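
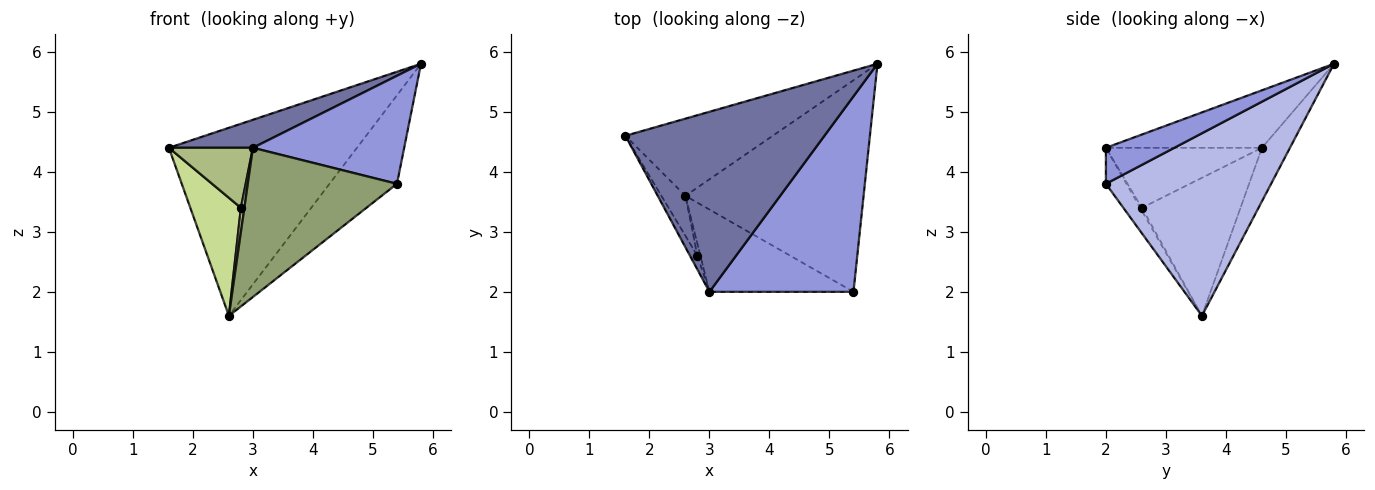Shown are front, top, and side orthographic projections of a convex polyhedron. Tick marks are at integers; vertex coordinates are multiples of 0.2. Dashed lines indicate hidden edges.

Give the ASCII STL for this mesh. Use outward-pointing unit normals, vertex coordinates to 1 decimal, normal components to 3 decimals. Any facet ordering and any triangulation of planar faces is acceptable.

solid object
 facet normal -0.274 -0.148 0.950
  outer loop
   vertex 3.0 2.0 4.4
   vertex 5.8 5.8 5.8
   vertex 1.6 4.6 4.4
  endloop
 endfacet
 facet normal -0.136 0.916 -0.376
  outer loop
   vertex 2.6 3.6 1.6
   vertex 1.6 4.6 4.4
   vertex 5.8 5.8 5.8
  endloop
 endfacet
 facet normal 0.214 -0.473 0.855
  outer loop
   vertex 5.4 2.0 3.8
   vertex 5.8 5.8 5.8
   vertex 3.0 2.0 4.4
  endloop
 endfacet
 facet normal 0.687 0.281 -0.670
  outer loop
   vertex 5.4 2.0 3.8
   vertex 2.6 3.6 1.6
   vertex 5.8 5.8 5.8
  endloop
 endfacet
 facet normal -0.120 -0.869 -0.480
  outer loop
   vertex 5.4 2.0 3.8
   vertex 3.0 2.0 4.4
   vertex 2.6 3.6 1.6
  endloop
 endfacet
 facet normal -0.875 -0.471 -0.108
  outer loop
   vertex 2.8 2.6 3.4
   vertex 3.0 2.0 4.4
   vertex 1.6 4.6 4.4
  endloop
 endfacet
 facet normal -0.879 -0.451 -0.153
  outer loop
   vertex 2.8 2.6 3.4
   vertex 1.6 4.6 4.4
   vertex 2.6 3.6 1.6
  endloop
 endfacet
 facet normal -0.408 -0.816 -0.408
  outer loop
   vertex 2.8 2.6 3.4
   vertex 2.6 3.6 1.6
   vertex 3.0 2.0 4.4
  endloop
 endfacet
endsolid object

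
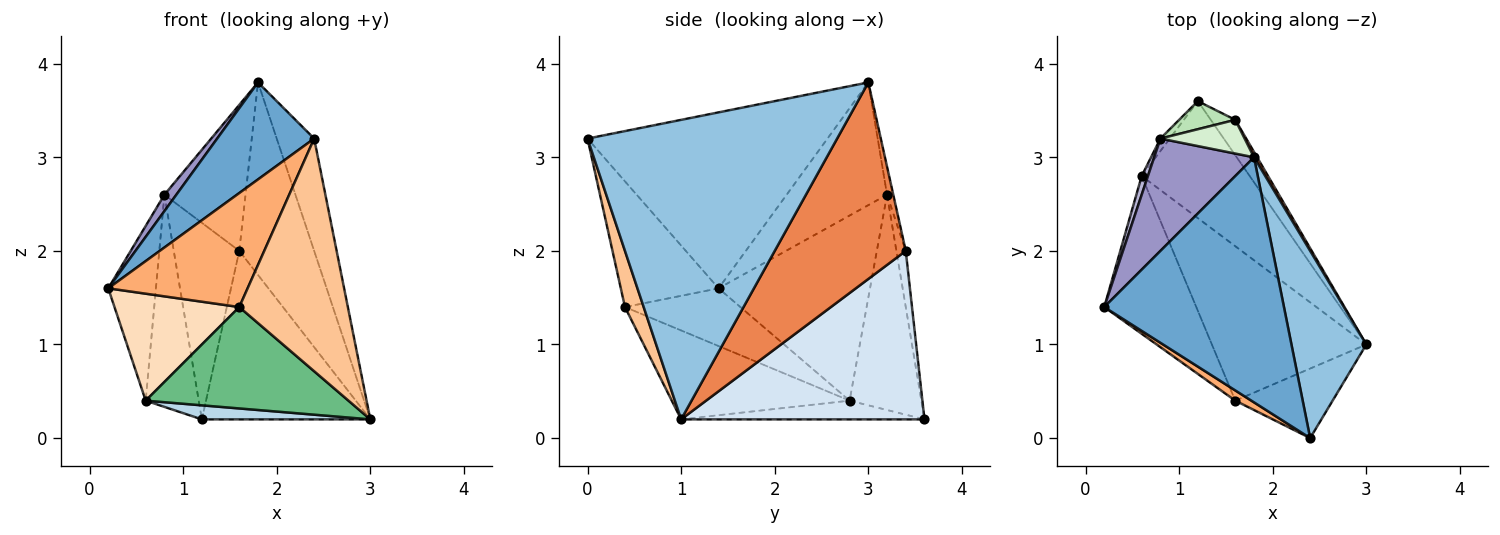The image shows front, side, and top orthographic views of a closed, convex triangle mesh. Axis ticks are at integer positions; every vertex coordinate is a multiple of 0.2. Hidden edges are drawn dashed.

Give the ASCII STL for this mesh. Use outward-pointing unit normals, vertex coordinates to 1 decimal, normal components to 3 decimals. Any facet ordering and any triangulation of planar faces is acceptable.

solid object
 facet normal -0.673 -0.272 0.688
  outer loop
   vertex 2.4 0.0 3.2
   vertex 1.8 3.0 3.8
   vertex 0.2 1.4 1.6
  endloop
 endfacet
 facet normal 0.960 0.144 0.240
  outer loop
   vertex 2.4 0.0 3.2
   vertex 3.0 1.0 0.2
   vertex 1.8 3.0 3.8
  endloop
 endfacet
 facet normal -0.170 -0.117 -0.978
  outer loop
   vertex 0.6 2.8 0.4
   vertex 1.2 3.6 0.2
   vertex 3.0 1.0 0.2
  endloop
 endfacet
 facet normal 0.816 0.565 -0.119
  outer loop
   vertex 1.6 3.4 2.0
   vertex 3.0 1.0 0.2
   vertex 1.2 3.6 0.2
  endloop
 endfacet
 facet normal 0.868 0.496 0.014
  outer loop
   vertex 1.6 3.4 2.0
   vertex 1.8 3.0 3.8
   vertex 3.0 1.0 0.2
  endloop
 endfacet
 facet normal -0.573 -0.816 0.073
  outer loop
   vertex 1.6 0.4 1.4
   vertex 2.4 0.0 3.2
   vertex 0.2 1.4 1.6
  endloop
 endfacet
 facet normal 0.163 -0.945 -0.283
  outer loop
   vertex 1.6 0.4 1.4
   vertex 3.0 1.0 0.2
   vertex 2.4 0.0 3.2
  endloop
 endfacet
 facet normal -0.461 -0.498 -0.735
  outer loop
   vertex 1.6 0.4 1.4
   vertex 0.2 1.4 1.6
   vertex 0.6 2.8 0.4
  endloop
 endfacet
 facet normal -0.434 -0.495 -0.753
  outer loop
   vertex 1.6 0.4 1.4
   vertex 0.6 2.8 0.4
   vertex 3.0 1.0 0.2
  endloop
 endfacet
 facet normal -0.804 0.594 -0.035
  outer loop
   vertex 0.8 3.2 2.6
   vertex 1.2 3.6 0.2
   vertex 0.6 2.8 0.4
  endloop
 endfacet
 facet normal -0.140 0.980 0.140
  outer loop
   vertex 0.8 3.2 2.6
   vertex 1.6 3.4 2.0
   vertex 1.2 3.6 0.2
  endloop
 endfacet
 facet normal -0.075 0.972 0.224
  outer loop
   vertex 0.8 3.2 2.6
   vertex 1.8 3.0 3.8
   vertex 1.6 3.4 2.0
  endloop
 endfacet
 facet normal -0.772 -0.092 0.628
  outer loop
   vertex 0.8 3.2 2.6
   vertex 0.2 1.4 1.6
   vertex 1.8 3.0 3.8
  endloop
 endfacet
 facet normal -0.953 0.300 0.032
  outer loop
   vertex 0.8 3.2 2.6
   vertex 0.6 2.8 0.4
   vertex 0.2 1.4 1.6
  endloop
 endfacet
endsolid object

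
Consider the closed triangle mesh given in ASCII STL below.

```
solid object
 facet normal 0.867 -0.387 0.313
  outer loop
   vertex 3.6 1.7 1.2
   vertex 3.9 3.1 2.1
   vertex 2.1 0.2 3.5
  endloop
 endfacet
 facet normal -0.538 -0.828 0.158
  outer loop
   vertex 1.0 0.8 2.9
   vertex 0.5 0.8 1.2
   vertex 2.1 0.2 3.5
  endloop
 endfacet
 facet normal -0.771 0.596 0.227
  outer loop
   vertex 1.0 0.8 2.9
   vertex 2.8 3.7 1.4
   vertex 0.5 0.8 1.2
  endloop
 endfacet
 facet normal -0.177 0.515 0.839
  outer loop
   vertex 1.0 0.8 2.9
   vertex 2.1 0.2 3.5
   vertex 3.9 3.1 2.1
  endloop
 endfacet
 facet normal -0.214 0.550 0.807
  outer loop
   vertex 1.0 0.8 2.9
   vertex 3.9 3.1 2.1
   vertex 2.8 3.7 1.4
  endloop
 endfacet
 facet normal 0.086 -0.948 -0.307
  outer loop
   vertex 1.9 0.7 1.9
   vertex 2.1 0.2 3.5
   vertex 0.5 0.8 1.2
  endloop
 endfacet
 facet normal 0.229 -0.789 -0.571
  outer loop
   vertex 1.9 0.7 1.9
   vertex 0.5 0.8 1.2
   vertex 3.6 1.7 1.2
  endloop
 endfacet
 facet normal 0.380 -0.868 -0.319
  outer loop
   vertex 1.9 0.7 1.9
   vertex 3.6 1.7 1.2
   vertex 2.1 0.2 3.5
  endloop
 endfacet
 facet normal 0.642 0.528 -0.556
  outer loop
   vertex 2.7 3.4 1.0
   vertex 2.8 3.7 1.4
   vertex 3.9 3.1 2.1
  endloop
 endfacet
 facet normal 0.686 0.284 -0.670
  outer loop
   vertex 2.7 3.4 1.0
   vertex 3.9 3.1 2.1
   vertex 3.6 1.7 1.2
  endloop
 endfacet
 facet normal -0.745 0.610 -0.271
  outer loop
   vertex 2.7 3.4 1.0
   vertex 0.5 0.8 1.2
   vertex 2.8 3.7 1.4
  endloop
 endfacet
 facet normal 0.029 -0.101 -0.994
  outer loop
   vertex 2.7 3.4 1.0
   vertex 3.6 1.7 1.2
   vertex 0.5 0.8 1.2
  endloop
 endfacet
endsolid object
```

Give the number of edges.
18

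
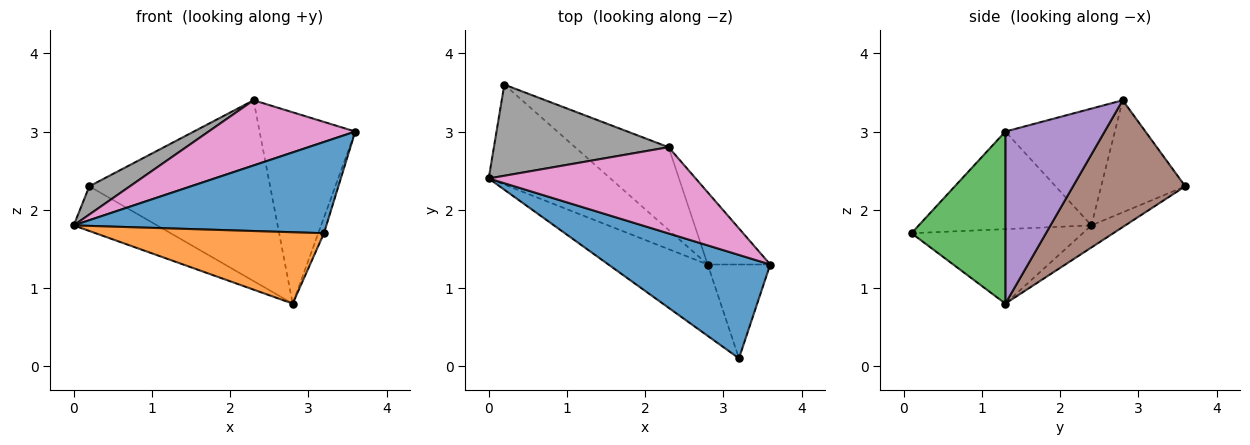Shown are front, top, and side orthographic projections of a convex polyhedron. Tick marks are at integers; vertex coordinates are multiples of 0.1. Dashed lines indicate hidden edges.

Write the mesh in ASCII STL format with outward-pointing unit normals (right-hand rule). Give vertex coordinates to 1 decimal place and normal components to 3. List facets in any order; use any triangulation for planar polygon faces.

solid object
 facet normal -0.412 -0.603 0.683
  outer loop
   vertex 3.2 0.1 1.7
   vertex 3.6 1.3 3.0
   vertex 0.0 2.4 1.8
  endloop
 endfacet
 facet normal -0.469 -0.625 -0.625
  outer loop
   vertex 2.8 1.3 0.8
   vertex 3.2 0.1 1.7
   vertex 0.0 2.4 1.8
  endloop
 endfacet
 facet normal 0.938 0.057 -0.341
  outer loop
   vertex 2.8 1.3 0.8
   vertex 3.6 1.3 3.0
   vertex 3.2 0.1 1.7
  endloop
 endfacet
 facet normal -0.164 0.403 -0.901
  outer loop
   vertex 0.2 3.6 2.3
   vertex 2.8 1.3 0.8
   vertex 0.0 2.4 1.8
  endloop
 endfacet
 facet normal 0.697 0.671 -0.253
  outer loop
   vertex 2.3 2.8 3.4
   vertex 3.6 1.3 3.0
   vertex 2.8 1.3 0.8
  endloop
 endfacet
 facet normal 0.491 0.792 -0.362
  outer loop
   vertex 2.3 2.8 3.4
   vertex 2.8 1.3 0.8
   vertex 0.2 3.6 2.3
  endloop
 endfacet
 facet normal -0.410 -0.550 0.728
  outer loop
   vertex 2.3 2.8 3.4
   vertex 0.0 2.4 1.8
   vertex 3.6 1.3 3.0
  endloop
 endfacet
 facet normal -0.523 -0.252 0.814
  outer loop
   vertex 2.3 2.8 3.4
   vertex 0.2 3.6 2.3
   vertex 0.0 2.4 1.8
  endloop
 endfacet
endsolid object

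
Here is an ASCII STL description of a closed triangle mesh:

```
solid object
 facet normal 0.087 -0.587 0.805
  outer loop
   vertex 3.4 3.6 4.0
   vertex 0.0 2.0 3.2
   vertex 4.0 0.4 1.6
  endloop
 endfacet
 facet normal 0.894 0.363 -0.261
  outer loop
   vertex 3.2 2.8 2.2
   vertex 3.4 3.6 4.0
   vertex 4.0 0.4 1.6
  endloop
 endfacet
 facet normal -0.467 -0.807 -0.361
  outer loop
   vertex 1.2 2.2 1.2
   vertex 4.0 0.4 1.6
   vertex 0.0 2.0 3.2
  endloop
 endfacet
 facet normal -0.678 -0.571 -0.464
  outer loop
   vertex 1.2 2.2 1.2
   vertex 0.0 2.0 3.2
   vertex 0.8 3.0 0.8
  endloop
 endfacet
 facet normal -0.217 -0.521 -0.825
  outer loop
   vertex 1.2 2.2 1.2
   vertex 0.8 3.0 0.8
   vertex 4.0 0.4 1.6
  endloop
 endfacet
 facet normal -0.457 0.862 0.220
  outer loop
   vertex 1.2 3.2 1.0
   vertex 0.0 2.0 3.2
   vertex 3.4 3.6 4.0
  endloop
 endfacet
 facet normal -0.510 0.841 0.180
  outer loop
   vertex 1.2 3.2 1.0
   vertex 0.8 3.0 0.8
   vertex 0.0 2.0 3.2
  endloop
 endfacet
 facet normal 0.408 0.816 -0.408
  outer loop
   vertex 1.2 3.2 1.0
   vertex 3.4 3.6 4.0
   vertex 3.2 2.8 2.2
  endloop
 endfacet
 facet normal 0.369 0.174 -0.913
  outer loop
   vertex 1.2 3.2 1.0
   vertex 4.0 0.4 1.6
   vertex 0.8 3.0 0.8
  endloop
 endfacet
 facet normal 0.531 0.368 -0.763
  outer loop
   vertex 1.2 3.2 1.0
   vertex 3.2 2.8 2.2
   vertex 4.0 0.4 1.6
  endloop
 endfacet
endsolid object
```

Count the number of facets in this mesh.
10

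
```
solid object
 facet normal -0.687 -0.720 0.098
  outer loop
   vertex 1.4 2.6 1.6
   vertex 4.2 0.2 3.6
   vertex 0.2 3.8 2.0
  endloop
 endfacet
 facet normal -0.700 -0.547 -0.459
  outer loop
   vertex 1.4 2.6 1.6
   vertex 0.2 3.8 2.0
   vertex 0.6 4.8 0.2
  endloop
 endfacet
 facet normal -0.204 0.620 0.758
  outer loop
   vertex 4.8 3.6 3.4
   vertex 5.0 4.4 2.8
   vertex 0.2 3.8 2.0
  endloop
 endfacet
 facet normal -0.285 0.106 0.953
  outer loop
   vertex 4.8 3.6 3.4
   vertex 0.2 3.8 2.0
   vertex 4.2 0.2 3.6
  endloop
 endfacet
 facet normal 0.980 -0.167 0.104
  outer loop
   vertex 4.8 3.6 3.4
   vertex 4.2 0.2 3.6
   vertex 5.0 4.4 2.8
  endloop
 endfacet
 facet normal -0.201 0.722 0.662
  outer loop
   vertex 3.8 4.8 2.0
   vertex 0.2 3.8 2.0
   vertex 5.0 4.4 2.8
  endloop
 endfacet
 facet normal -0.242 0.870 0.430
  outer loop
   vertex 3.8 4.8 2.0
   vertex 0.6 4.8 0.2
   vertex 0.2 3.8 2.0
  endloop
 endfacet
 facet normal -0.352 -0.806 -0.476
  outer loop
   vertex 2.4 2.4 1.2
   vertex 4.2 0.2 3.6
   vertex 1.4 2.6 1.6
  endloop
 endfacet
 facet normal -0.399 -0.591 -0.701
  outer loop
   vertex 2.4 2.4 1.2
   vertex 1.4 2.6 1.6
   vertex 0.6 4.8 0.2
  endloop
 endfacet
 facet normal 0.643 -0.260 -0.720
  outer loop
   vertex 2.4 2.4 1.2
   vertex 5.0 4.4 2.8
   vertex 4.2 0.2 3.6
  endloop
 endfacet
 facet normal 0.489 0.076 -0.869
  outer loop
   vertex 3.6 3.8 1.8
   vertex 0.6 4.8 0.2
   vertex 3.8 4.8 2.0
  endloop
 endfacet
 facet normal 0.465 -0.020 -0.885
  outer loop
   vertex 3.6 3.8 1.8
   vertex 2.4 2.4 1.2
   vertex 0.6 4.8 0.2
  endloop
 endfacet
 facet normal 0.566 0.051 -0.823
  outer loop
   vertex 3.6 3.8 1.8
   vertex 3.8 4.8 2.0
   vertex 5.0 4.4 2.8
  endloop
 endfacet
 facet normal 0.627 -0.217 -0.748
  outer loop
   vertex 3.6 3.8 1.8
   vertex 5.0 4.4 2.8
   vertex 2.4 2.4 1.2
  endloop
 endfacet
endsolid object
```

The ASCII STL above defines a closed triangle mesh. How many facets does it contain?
14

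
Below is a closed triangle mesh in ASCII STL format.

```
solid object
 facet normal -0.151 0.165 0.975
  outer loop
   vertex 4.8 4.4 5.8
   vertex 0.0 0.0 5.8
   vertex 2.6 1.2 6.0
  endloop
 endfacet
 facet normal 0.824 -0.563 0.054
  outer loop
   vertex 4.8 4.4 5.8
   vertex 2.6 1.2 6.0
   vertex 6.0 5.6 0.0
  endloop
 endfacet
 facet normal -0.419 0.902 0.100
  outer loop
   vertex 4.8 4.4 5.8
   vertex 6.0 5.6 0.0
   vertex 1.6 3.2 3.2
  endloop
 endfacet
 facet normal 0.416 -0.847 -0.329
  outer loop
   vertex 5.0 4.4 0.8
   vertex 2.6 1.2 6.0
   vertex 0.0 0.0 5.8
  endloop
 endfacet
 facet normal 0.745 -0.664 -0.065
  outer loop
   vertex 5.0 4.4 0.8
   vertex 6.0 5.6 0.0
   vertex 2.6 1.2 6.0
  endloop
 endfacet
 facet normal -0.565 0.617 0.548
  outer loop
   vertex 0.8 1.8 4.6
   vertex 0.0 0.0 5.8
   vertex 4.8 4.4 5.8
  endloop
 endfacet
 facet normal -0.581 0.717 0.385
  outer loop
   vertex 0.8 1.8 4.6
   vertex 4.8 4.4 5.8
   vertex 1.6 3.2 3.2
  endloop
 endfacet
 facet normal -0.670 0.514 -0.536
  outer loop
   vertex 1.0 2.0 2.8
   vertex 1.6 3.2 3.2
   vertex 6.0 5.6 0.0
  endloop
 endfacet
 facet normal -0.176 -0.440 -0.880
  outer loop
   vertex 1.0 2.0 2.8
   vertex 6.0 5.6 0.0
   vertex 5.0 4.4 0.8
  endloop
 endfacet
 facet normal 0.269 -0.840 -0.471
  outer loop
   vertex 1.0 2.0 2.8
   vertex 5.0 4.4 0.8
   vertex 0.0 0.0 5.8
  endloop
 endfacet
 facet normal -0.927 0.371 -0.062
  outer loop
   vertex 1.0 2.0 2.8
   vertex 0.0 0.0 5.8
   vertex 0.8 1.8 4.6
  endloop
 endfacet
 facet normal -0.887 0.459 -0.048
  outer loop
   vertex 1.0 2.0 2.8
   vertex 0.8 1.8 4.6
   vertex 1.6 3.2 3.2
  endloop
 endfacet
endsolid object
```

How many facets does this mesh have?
12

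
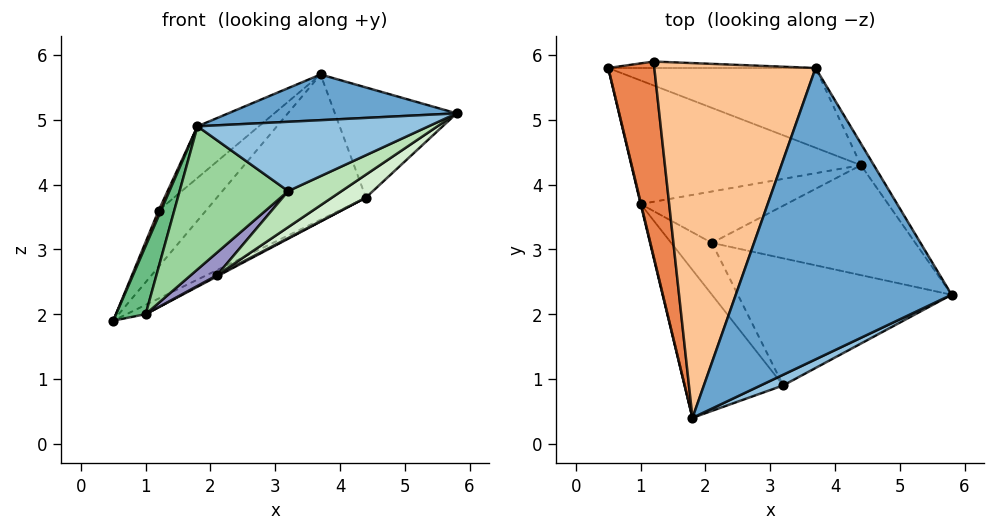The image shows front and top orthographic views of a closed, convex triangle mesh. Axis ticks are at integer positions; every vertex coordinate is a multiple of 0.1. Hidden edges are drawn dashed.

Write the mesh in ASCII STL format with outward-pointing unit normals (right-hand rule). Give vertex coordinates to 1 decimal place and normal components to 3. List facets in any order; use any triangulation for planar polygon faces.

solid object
 facet normal 0.024 -0.155 0.988
  outer loop
   vertex 3.7 5.8 5.7
   vertex 1.8 0.4 4.9
   vertex 5.8 2.3 5.1
  endloop
 endfacet
 facet normal 0.419 -0.897 0.138
  outer loop
   vertex 3.2 0.9 3.9
   vertex 5.8 2.3 5.1
   vertex 1.8 0.4 4.9
  endloop
 endfacet
 facet normal 0.496 0.761 -0.418
  outer loop
   vertex 4.4 4.3 3.8
   vertex 0.5 5.8 1.9
   vertex 3.7 5.8 5.7
  endloop
 endfacet
 facet normal 0.845 0.525 -0.103
  outer loop
   vertex 4.4 4.3 3.8
   vertex 3.7 5.8 5.7
   vertex 5.8 2.3 5.1
  endloop
 endfacet
 facet normal -0.924 -0.011 0.381
  outer loop
   vertex 1.2 5.9 3.6
   vertex 0.5 5.8 1.9
   vertex 1.8 0.4 4.9
  endloop
 endfacet
 facet normal 0.135 0.984 -0.113
  outer loop
   vertex 1.2 5.9 3.6
   vertex 3.7 5.8 5.7
   vertex 0.5 5.8 1.9
  endloop
 endfacet
 facet normal -0.637 0.111 0.763
  outer loop
   vertex 1.2 5.9 3.6
   vertex 1.8 0.4 4.9
   vertex 3.7 5.8 5.7
  endloop
 endfacet
 facet normal 0.458 0.067 -0.887
  outer loop
   vertex 1.0 3.7 2.0
   vertex 0.5 5.8 1.9
   vertex 4.4 4.3 3.8
  endloop
 endfacet
 facet normal -0.973 -0.231 0.005
  outer loop
   vertex 1.0 3.7 2.0
   vertex 1.8 0.4 4.9
   vertex 0.5 5.8 1.9
  endloop
 endfacet
 facet normal -0.256 -0.672 -0.695
  outer loop
   vertex 1.0 3.7 2.0
   vertex 3.2 0.9 3.9
   vertex 1.8 0.4 4.9
  endloop
 endfacet
 facet normal 0.509 -0.235 -0.828
  outer loop
   vertex 2.1 3.1 2.6
   vertex 5.8 2.3 5.1
   vertex 3.2 0.9 3.9
  endloop
 endfacet
 facet normal 0.525 -0.174 -0.833
  outer loop
   vertex 2.1 3.1 2.6
   vertex 4.4 4.3 3.8
   vertex 5.8 2.3 5.1
  endloop
 endfacet
 facet normal 0.271 -0.386 -0.882
  outer loop
   vertex 2.1 3.1 2.6
   vertex 3.2 0.9 3.9
   vertex 1.0 3.7 2.0
  endloop
 endfacet
 facet normal 0.470 -0.020 -0.882
  outer loop
   vertex 2.1 3.1 2.6
   vertex 1.0 3.7 2.0
   vertex 4.4 4.3 3.8
  endloop
 endfacet
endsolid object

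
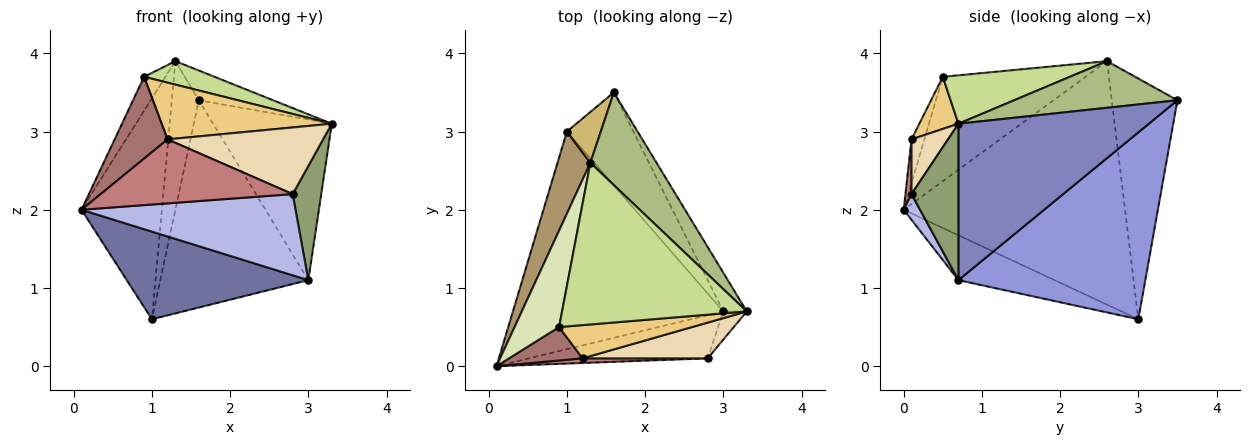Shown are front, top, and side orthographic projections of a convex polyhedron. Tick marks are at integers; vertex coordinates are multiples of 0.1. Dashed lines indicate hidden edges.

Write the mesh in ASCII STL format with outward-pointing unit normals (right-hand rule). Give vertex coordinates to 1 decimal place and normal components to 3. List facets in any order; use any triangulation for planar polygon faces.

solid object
 facet normal -0.194 -0.366 -0.910
  outer loop
   vertex 3.0 0.7 1.1
   vertex 0.1 0.0 2.0
   vertex 1.0 3.0 0.6
  endloop
 endfacet
 facet normal 0.842 0.525 -0.126
  outer loop
   vertex 3.0 0.7 1.1
   vertex 1.6 3.5 3.4
   vertex 3.3 0.7 3.1
  endloop
 endfacet
 facet normal 0.755 0.598 -0.269
  outer loop
   vertex 3.0 0.7 1.1
   vertex 1.0 3.0 0.6
   vertex 1.6 3.5 3.4
  endloop
 endfacet
 facet normal 0.067 -0.881 -0.468
  outer loop
   vertex 2.8 0.1 2.2
   vertex 0.1 0.0 2.0
   vertex 3.0 0.7 1.1
  endloop
 endfacet
 facet normal 0.847 -0.516 -0.127
  outer loop
   vertex 2.8 0.1 2.2
   vertex 3.0 0.7 1.1
   vertex 3.3 0.7 3.1
  endloop
 endfacet
 facet normal 0.557 0.254 0.791
  outer loop
   vertex 1.3 2.6 3.9
   vertex 3.3 0.7 3.1
   vertex 1.6 3.5 3.4
  endloop
 endfacet
 facet normal 0.251 -0.139 0.958
  outer loop
   vertex 1.3 2.6 3.9
   vertex 0.9 0.5 3.7
   vertex 3.3 0.7 3.1
  endloop
 endfacet
 facet normal -0.911 0.137 0.389
  outer loop
   vertex 1.3 2.6 3.9
   vertex 0.1 0.0 2.0
   vertex 0.9 0.5 3.7
  endloop
 endfacet
 facet normal -0.933 0.338 0.126
  outer loop
   vertex 1.3 2.6 3.9
   vertex 1.0 3.0 0.6
   vertex 0.1 0.0 2.0
  endloop
 endfacet
 facet normal -0.917 0.377 0.129
  outer loop
   vertex 1.3 2.6 3.9
   vertex 1.6 3.5 3.4
   vertex 1.0 3.0 0.6
  endloop
 endfacet
 facet normal 0.195 -0.846 0.496
  outer loop
   vertex 1.2 0.1 2.9
   vertex 3.3 0.7 3.1
   vertex 0.9 0.5 3.7
  endloop
 endfacet
 facet normal 0.202 -0.863 0.463
  outer loop
   vertex 1.2 0.1 2.9
   vertex 2.8 0.1 2.2
   vertex 3.3 0.7 3.1
  endloop
 endfacet
 facet normal -0.220 -0.903 0.369
  outer loop
   vertex 1.2 0.1 2.9
   vertex 0.9 0.5 3.7
   vertex 0.1 0.0 2.0
  endloop
 endfacet
 facet normal 0.032 -0.997 0.072
  outer loop
   vertex 1.2 0.1 2.9
   vertex 0.1 0.0 2.0
   vertex 2.8 0.1 2.2
  endloop
 endfacet
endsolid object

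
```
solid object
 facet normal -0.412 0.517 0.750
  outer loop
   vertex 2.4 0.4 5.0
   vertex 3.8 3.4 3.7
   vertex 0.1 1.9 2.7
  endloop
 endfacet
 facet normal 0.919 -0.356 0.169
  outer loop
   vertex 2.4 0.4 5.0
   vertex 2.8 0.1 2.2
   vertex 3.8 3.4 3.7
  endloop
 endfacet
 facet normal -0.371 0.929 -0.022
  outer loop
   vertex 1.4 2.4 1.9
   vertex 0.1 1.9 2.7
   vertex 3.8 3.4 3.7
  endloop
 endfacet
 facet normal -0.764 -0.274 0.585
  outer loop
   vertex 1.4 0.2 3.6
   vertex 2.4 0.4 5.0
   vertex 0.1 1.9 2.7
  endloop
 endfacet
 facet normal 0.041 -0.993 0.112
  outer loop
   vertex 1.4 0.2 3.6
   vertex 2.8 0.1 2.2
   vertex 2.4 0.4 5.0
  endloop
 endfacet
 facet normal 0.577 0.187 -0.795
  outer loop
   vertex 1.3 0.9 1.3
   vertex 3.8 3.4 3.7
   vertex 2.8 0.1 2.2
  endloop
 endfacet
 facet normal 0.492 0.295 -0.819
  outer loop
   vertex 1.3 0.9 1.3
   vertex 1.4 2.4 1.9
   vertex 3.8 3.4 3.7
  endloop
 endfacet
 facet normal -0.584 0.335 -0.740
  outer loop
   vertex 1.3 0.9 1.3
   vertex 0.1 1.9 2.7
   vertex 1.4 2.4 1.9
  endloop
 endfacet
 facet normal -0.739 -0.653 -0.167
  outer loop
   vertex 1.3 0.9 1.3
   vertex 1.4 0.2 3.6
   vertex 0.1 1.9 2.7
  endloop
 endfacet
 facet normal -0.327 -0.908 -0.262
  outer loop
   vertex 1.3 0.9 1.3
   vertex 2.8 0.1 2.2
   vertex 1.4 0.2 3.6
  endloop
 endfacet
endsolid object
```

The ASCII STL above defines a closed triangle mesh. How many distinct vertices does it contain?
7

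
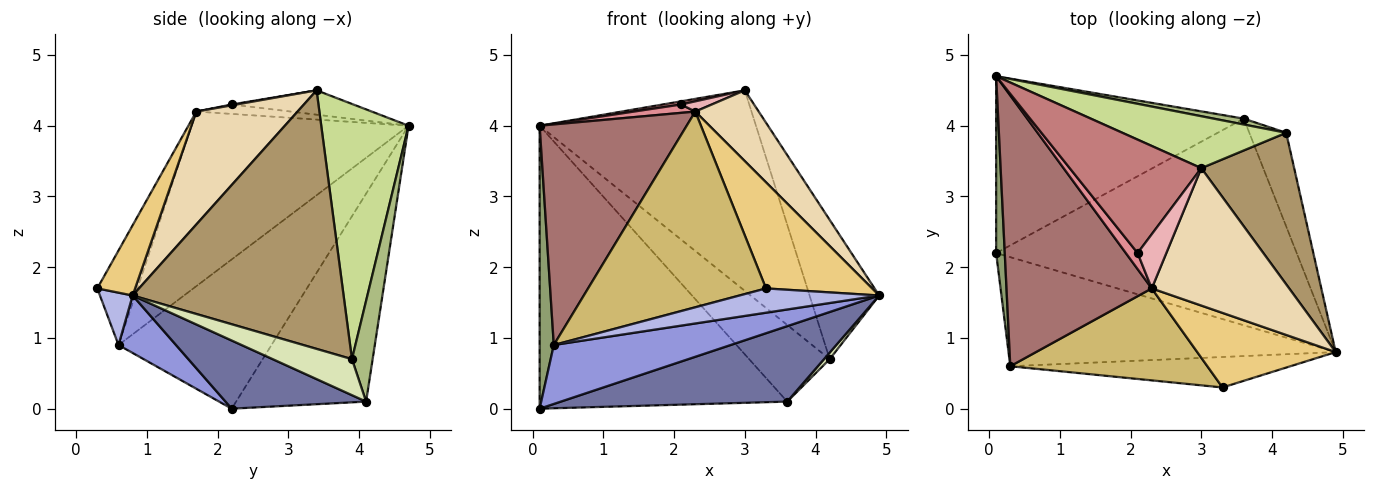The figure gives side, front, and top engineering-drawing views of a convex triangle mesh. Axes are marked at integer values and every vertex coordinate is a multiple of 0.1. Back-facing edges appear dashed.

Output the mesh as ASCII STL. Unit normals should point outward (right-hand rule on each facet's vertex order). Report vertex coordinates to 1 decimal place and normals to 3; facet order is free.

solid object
 facet normal 0.208 -0.336 -0.919
  outer loop
   vertex 3.6 4.1 0.1
   vertex 4.9 0.8 1.6
   vertex 0.1 2.2 0.0
  endloop
 endfacet
 facet normal -0.407 0.775 -0.484
  outer loop
   vertex 3.6 4.1 0.1
   vertex 0.1 2.2 0.0
   vertex 0.1 4.7 4.0
  endloop
 endfacet
 facet normal 0.153 -0.470 -0.869
  outer loop
   vertex 0.3 0.6 0.9
   vertex 0.1 2.2 0.0
   vertex 4.9 0.8 1.6
  endloop
 endfacet
 facet normal 0.145 -0.617 -0.773
  outer loop
   vertex 0.3 0.6 0.9
   vertex 4.9 0.8 1.6
   vertex 3.3 0.3 1.7
  endloop
 endfacet
 facet normal -0.994 -0.092 0.057
  outer loop
   vertex 0.3 0.6 0.9
   vertex 0.1 4.7 4.0
   vertex 0.1 2.2 0.0
  endloop
 endfacet
 facet normal 0.248 0.966 0.074
  outer loop
   vertex 4.2 3.9 0.7
   vertex 3.6 4.1 0.1
   vertex 0.1 4.7 4.0
  endloop
 endfacet
 facet normal 0.364 0.902 0.234
  outer loop
   vertex 4.2 3.9 0.7
   vertex 0.1 4.7 4.0
   vertex 3.0 3.4 4.5
  endloop
 endfacet
 facet normal 0.698 -0.050 -0.714
  outer loop
   vertex 4.2 3.9 0.7
   vertex 4.9 0.8 1.6
   vertex 3.6 4.1 0.1
  endloop
 endfacet
 facet normal 0.899 0.297 0.323
  outer loop
   vertex 4.2 3.9 0.7
   vertex 3.0 3.4 4.5
   vertex 4.9 0.8 1.6
  endloop
 endfacet
 facet normal -0.200 -0.887 0.417
  outer loop
   vertex 2.3 1.7 4.2
   vertex 0.3 0.6 0.9
   vertex 3.3 0.3 1.7
  endloop
 endfacet
 facet normal 0.280 -0.786 0.552
  outer loop
   vertex 2.3 1.7 4.2
   vertex 3.3 0.3 1.7
   vertex 4.9 0.8 1.6
  endloop
 endfacet
 facet normal 0.590 -0.370 0.718
  outer loop
   vertex 2.3 1.7 4.2
   vertex 4.9 0.8 1.6
   vertex 3.0 3.4 4.5
  endloop
 endfacet
 facet normal -0.682 -0.462 0.567
  outer loop
   vertex 2.3 1.7 4.2
   vertex 0.1 4.7 4.0
   vertex 0.3 0.6 0.9
  endloop
 endfacet
 facet normal -0.182 -0.027 0.983
  outer loop
   vertex 2.1 2.2 4.3
   vertex 3.0 3.4 4.5
   vertex 0.1 4.7 4.0
  endloop
 endfacet
 facet normal -0.579 -0.376 0.723
  outer loop
   vertex 2.1 2.2 4.3
   vertex 0.1 4.7 4.0
   vertex 2.3 1.7 4.2
  endloop
 endfacet
 facet normal 0.028 -0.185 0.982
  outer loop
   vertex 2.1 2.2 4.3
   vertex 2.3 1.7 4.2
   vertex 3.0 3.4 4.5
  endloop
 endfacet
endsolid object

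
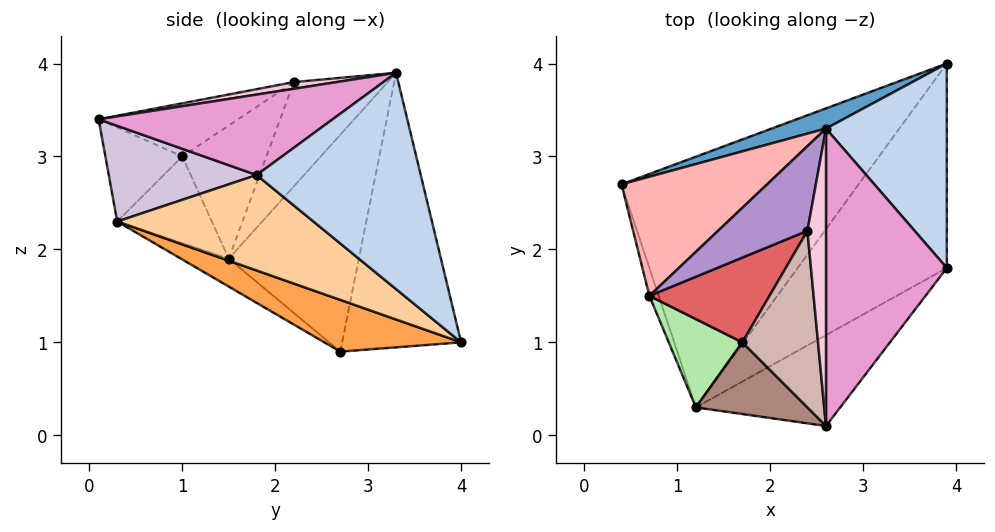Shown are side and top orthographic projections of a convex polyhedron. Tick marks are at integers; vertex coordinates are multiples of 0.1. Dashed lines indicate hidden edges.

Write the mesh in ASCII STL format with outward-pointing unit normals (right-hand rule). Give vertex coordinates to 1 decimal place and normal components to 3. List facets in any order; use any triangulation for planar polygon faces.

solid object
 facet normal -0.349 0.935 0.069
  outer loop
   vertex 2.6 3.3 3.9
   vertex 3.9 4.0 1.0
   vertex 0.4 2.7 0.9
  endloop
 endfacet
 facet normal 0.811 0.371 0.453
  outer loop
   vertex 2.6 3.3 3.9
   vertex 3.9 1.8 2.8
   vertex 3.9 4.0 1.0
  endloop
 endfacet
 facet normal 0.191 -0.446 -0.874
  outer loop
   vertex 1.2 0.3 2.3
   vertex 0.4 2.7 0.9
   vertex 3.9 4.0 1.0
  endloop
 endfacet
 facet normal 0.444 -0.567 -0.694
  outer loop
   vertex 1.2 0.3 2.3
   vertex 3.9 4.0 1.0
   vertex 3.9 1.8 2.8
  endloop
 endfacet
 facet normal -0.848 -0.448 -0.283
  outer loop
   vertex 0.7 1.5 1.9
   vertex 0.4 2.7 0.9
   vertex 1.2 0.3 2.3
  endloop
 endfacet
 facet normal -0.759 -0.102 0.644
  outer loop
   vertex 0.7 1.5 1.9
   vertex 1.2 0.3 2.3
   vertex 1.7 1.0 3.0
  endloop
 endfacet
 facet normal -0.743 -0.013 0.669
  outer loop
   vertex 0.7 1.5 1.9
   vertex 1.7 1.0 3.0
   vertex 2.4 2.2 3.8
  endloop
 endfacet
 facet normal -0.804 0.249 0.540
  outer loop
   vertex 0.7 1.5 1.9
   vertex 2.6 3.3 3.9
   vertex 0.4 2.7 0.9
  endloop
 endfacet
 facet normal -0.757 0.079 0.648
  outer loop
   vertex 0.7 1.5 1.9
   vertex 2.4 2.2 3.8
   vertex 2.6 3.3 3.9
  endloop
 endfacet
 facet normal 0.449 -0.583 -0.677
  outer loop
   vertex 2.6 0.1 3.4
   vertex 1.2 0.3 2.3
   vertex 3.9 1.8 2.8
  endloop
 endfacet
 facet normal -0.616 -0.291 0.732
  outer loop
   vertex 2.6 0.1 3.4
   vertex 1.7 1.0 3.0
   vertex 1.2 0.3 2.3
  endloop
 endfacet
 facet normal -0.562 -0.206 0.801
  outer loop
   vertex 2.6 0.1 3.4
   vertex 2.4 2.2 3.8
   vertex 1.7 1.0 3.0
  endloop
 endfacet
 facet normal 0.550 -0.129 0.825
  outer loop
   vertex 2.6 0.1 3.4
   vertex 3.9 1.8 2.8
   vertex 2.6 3.3 3.9
  endloop
 endfacet
 facet normal 0.335 -0.145 0.931
  outer loop
   vertex 2.6 0.1 3.4
   vertex 2.6 3.3 3.9
   vertex 2.4 2.2 3.8
  endloop
 endfacet
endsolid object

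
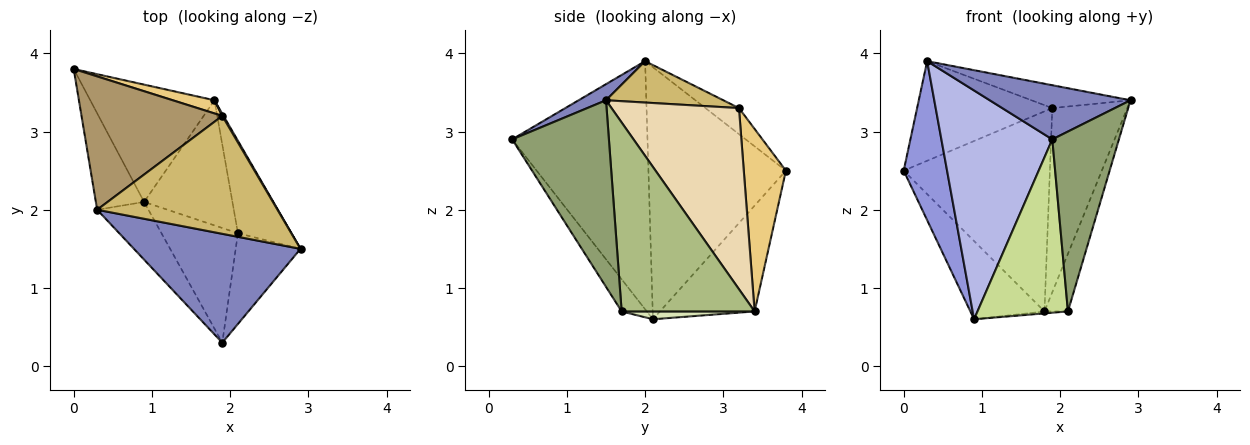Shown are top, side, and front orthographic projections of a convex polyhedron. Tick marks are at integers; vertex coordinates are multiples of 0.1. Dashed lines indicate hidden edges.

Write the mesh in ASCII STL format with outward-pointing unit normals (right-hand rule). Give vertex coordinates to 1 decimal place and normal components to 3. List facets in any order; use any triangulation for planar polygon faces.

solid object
 facet normal -0.578 0.453 -0.679
  outer loop
   vertex 1.8 3.4 0.7
   vertex 0.9 2.1 0.6
   vertex 0.0 3.8 2.5
  endloop
 endfacet
 facet normal 0.086 -0.444 0.892
  outer loop
   vertex 0.3 2.0 3.9
   vertex 1.9 0.3 2.9
   vertex 2.9 1.5 3.4
  endloop
 endfacet
 facet normal -0.938 -0.296 -0.180
  outer loop
   vertex 0.3 2.0 3.9
   vertex 0.0 3.8 2.5
   vertex 0.9 2.1 0.6
  endloop
 endfacet
 facet normal -0.764 -0.626 -0.158
  outer loop
   vertex 0.3 2.0 3.9
   vertex 0.9 2.1 0.6
   vertex 1.9 0.3 2.9
  endloop
 endfacet
 facet normal 0.792 -0.545 -0.275
  outer loop
   vertex 2.1 1.7 0.7
   vertex 2.9 1.5 3.4
   vertex 1.9 0.3 2.9
  endloop
 endfacet
 facet normal 0.949 0.167 -0.269
  outer loop
   vertex 2.1 1.7 0.7
   vertex 1.8 3.4 0.7
   vertex 2.9 1.5 3.4
  endloop
 endfacet
 facet normal -0.226 -0.812 -0.538
  outer loop
   vertex 2.1 1.7 0.7
   vertex 1.9 0.3 2.9
   vertex 0.9 2.1 0.6
  endloop
 endfacet
 facet normal 0.088 0.016 -0.996
  outer loop
   vertex 2.1 1.7 0.7
   vertex 0.9 2.1 0.6
   vertex 1.8 3.4 0.7
  endloop
 endfacet
 facet normal -0.147 0.592 0.793
  outer loop
   vertex 1.9 3.2 3.3
   vertex 0.0 3.8 2.5
   vertex 0.3 2.0 3.9
  endloop
 endfacet
 facet normal 0.220 0.186 0.958
  outer loop
   vertex 1.9 3.2 3.3
   vertex 0.3 2.0 3.9
   vertex 2.9 1.5 3.4
  endloop
 endfacet
 facet normal 0.276 0.959 0.063
  outer loop
   vertex 1.9 3.2 3.3
   vertex 1.8 3.4 0.7
   vertex 0.0 3.8 2.5
  endloop
 endfacet
 facet normal 0.862 0.507 0.006
  outer loop
   vertex 1.9 3.2 3.3
   vertex 2.9 1.5 3.4
   vertex 1.8 3.4 0.7
  endloop
 endfacet
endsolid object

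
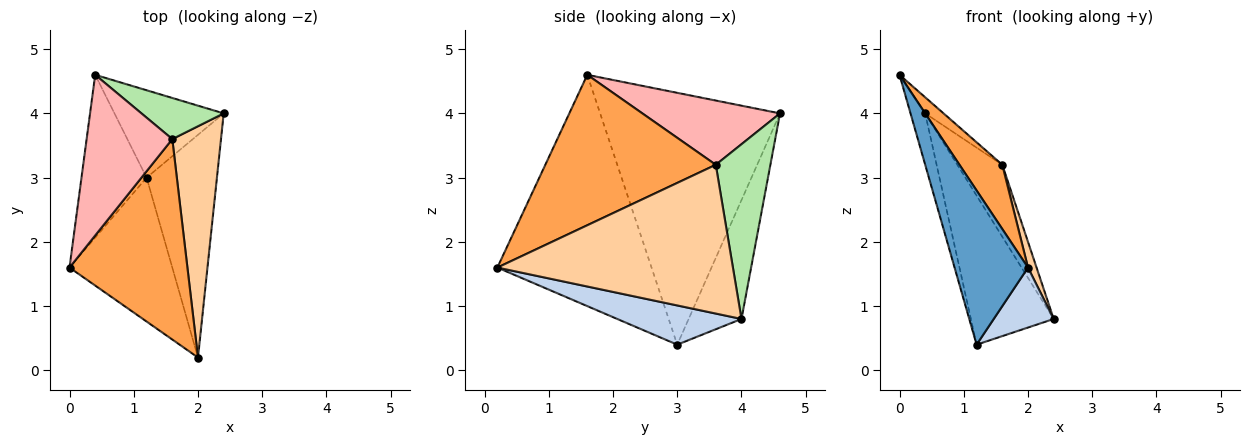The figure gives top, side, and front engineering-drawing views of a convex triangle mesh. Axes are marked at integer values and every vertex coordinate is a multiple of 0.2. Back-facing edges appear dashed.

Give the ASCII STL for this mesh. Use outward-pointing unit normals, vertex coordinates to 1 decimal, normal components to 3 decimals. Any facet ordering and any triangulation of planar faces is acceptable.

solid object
 facet normal -0.838 -0.399 -0.372
  outer loop
   vertex 1.2 3.0 0.4
   vertex 2.0 0.2 1.6
   vertex 0.0 1.6 4.6
  endloop
 endfacet
 facet normal 0.474 -0.229 -0.850
  outer loop
   vertex 1.2 3.0 0.4
   vertex 2.4 4.0 0.8
   vertex 2.0 0.2 1.6
  endloop
 endfacet
 facet normal 0.772 -0.194 0.605
  outer loop
   vertex 1.6 3.6 3.2
   vertex 0.0 1.6 4.6
   vertex 2.0 0.2 1.6
  endloop
 endfacet
 facet normal 0.950 -0.035 0.311
  outer loop
   vertex 1.6 3.6 3.2
   vertex 2.0 0.2 1.6
   vertex 2.4 4.0 0.8
  endloop
 endfacet
 facet normal -0.482 0.756 -0.443
  outer loop
   vertex 0.4 4.6 4.0
   vertex 2.4 4.0 0.8
   vertex 1.2 3.0 0.4
  endloop
 endfacet
 facet normal 0.726 0.598 0.341
  outer loop
   vertex 0.4 4.6 4.0
   vertex 1.6 3.6 3.2
   vertex 2.4 4.0 0.8
  endloop
 endfacet
 facet normal -0.965 0.079 -0.249
  outer loop
   vertex 0.4 4.6 4.0
   vertex 1.2 3.0 0.4
   vertex 0.0 1.6 4.6
  endloop
 endfacet
 facet normal 0.598 0.080 0.797
  outer loop
   vertex 0.4 4.6 4.0
   vertex 0.0 1.6 4.6
   vertex 1.6 3.6 3.2
  endloop
 endfacet
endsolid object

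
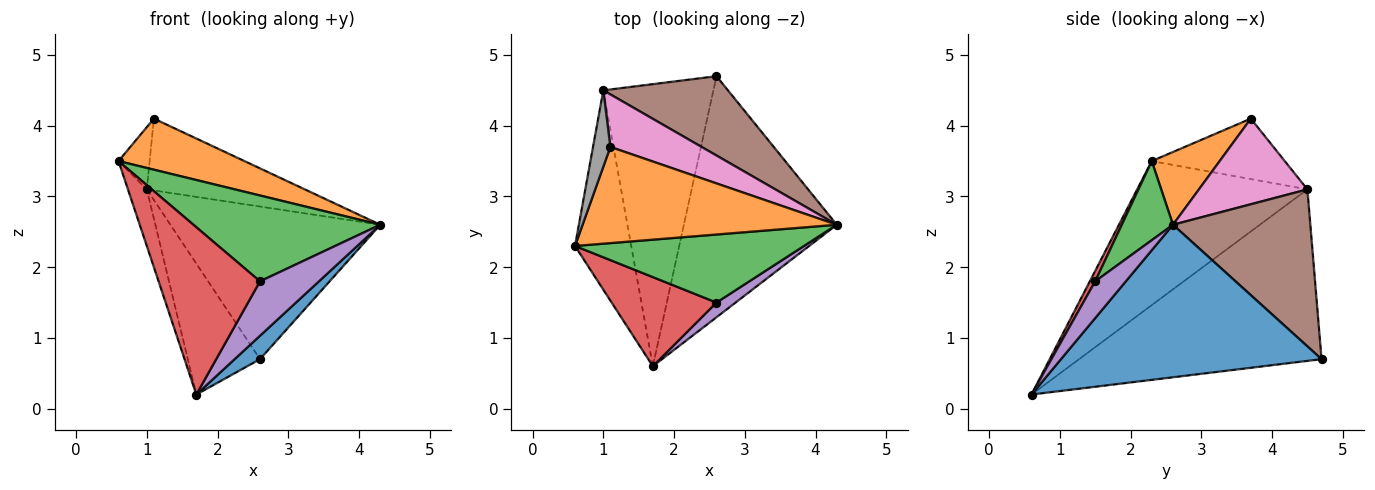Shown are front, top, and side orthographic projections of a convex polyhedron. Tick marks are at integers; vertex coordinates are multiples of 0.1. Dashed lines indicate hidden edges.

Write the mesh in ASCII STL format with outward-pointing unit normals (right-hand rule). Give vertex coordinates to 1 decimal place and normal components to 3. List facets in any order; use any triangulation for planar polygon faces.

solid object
 facet normal 0.705 -0.069 -0.706
  outer loop
   vertex 1.7 0.6 0.2
   vertex 2.6 4.7 0.7
   vertex 4.3 2.6 2.6
  endloop
 endfacet
 facet normal 0.245 -0.455 0.856
  outer loop
   vertex 1.1 3.7 4.1
   vertex 0.6 2.3 3.5
   vertex 4.3 2.6 2.6
  endloop
 endfacet
 facet normal 0.210 -0.766 0.607
  outer loop
   vertex 2.6 1.5 1.8
   vertex 4.3 2.6 2.6
   vertex 0.6 2.3 3.5
  endloop
 endfacet
 facet normal 0.047 -0.882 0.470
  outer loop
   vertex 2.6 1.5 1.8
   vertex 0.6 2.3 3.5
   vertex 1.7 0.6 0.2
  endloop
 endfacet
 facet normal 0.449 -0.863 0.233
  outer loop
   vertex 2.6 1.5 1.8
   vertex 1.7 0.6 0.2
   vertex 4.3 2.6 2.6
  endloop
 endfacet
 facet normal 0.502 0.767 0.399
  outer loop
   vertex 1.0 4.5 3.1
   vertex 4.3 2.6 2.6
   vertex 2.6 4.7 0.7
  endloop
 endfacet
 facet normal 0.485 0.706 0.516
  outer loop
   vertex 1.0 4.5 3.1
   vertex 1.1 3.7 4.1
   vertex 4.3 2.6 2.6
  endloop
 endfacet
 facet normal -0.938 0.219 0.269
  outer loop
   vertex 1.0 4.5 3.1
   vertex 0.6 2.3 3.5
   vertex 1.1 3.7 4.1
  endloop
 endfacet
 facet normal -0.927 0.103 -0.362
  outer loop
   vertex 1.0 4.5 3.1
   vertex 1.7 0.6 0.2
   vertex 0.6 2.3 3.5
  endloop
 endfacet
 facet normal -0.816 0.243 -0.524
  outer loop
   vertex 1.0 4.5 3.1
   vertex 2.6 4.7 0.7
   vertex 1.7 0.6 0.2
  endloop
 endfacet
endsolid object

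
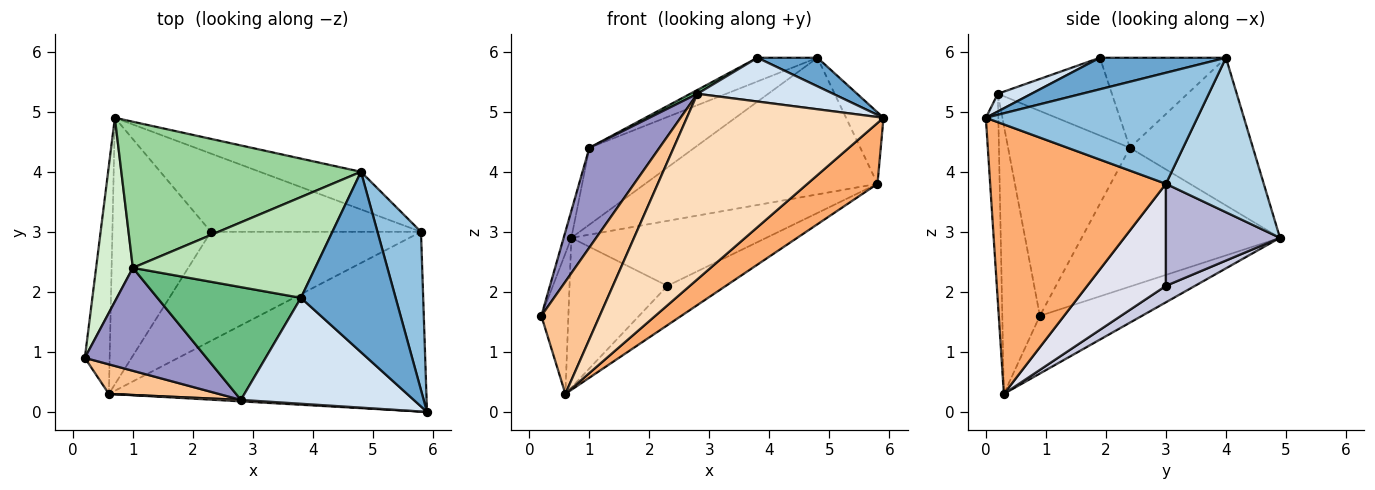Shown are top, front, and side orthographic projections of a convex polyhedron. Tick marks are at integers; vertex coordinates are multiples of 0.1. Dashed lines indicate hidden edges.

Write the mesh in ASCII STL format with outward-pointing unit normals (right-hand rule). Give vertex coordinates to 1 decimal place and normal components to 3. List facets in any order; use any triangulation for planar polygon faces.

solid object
 facet normal 0.312 -0.149 0.938
  outer loop
   vertex 4.8 4.0 5.9
   vertex 3.8 1.9 5.9
   vertex 5.9 0.0 4.9
  endloop
 endfacet
 facet normal 0.919 0.163 0.360
  outer loop
   vertex 5.8 3.0 3.8
   vertex 4.8 4.0 5.9
   vertex 5.9 0.0 4.9
  endloop
 endfacet
 facet normal 0.376 0.893 -0.246
  outer loop
   vertex 5.8 3.0 3.8
   vertex 0.7 4.9 2.9
   vertex 4.8 4.0 5.9
  endloop
 endfacet
 facet normal 0.094 -0.380 0.920
  outer loop
   vertex 2.8 0.2 5.3
   vertex 5.9 0.0 4.9
   vertex 3.8 1.9 5.9
  endloop
 endfacet
 facet normal -0.893 0.236 -0.384
  outer loop
   vertex 0.6 0.3 0.3
   vertex 0.2 0.9 1.6
   vertex 0.7 4.9 2.9
  endloop
 endfacet
 facet normal 0.627 -0.250 -0.738
  outer loop
   vertex 0.6 0.3 0.3
   vertex 5.8 3.0 3.8
   vertex 5.9 0.0 4.9
  endloop
 endfacet
 facet normal -0.529 -0.821 0.216
  outer loop
   vertex 0.6 0.3 0.3
   vertex 2.8 0.2 5.3
   vertex 0.2 0.9 1.6
  endloop
 endfacet
 facet normal -0.063 -0.998 0.008
  outer loop
   vertex 0.6 0.3 0.3
   vertex 5.9 0.0 4.9
   vertex 2.8 0.2 5.3
  endloop
 endfacet
 facet normal -0.476 -0.030 0.879
  outer loop
   vertex 1.0 2.4 4.4
   vertex 2.8 0.2 5.3
   vertex 3.8 1.9 5.9
  endloop
 endfacet
 facet normal -0.479 0.409 0.777
  outer loop
   vertex 1.0 2.4 4.4
   vertex 4.8 4.0 5.9
   vertex 0.7 4.9 2.9
  endloop
 endfacet
 facet normal -0.433 0.206 0.877
  outer loop
   vertex 1.0 2.4 4.4
   vertex 3.8 1.9 5.9
   vertex 4.8 4.0 5.9
  endloop
 endfacet
 facet normal -0.966 0.038 0.256
  outer loop
   vertex 1.0 2.4 4.4
   vertex 0.7 4.9 2.9
   vertex 0.2 0.9 1.6
  endloop
 endfacet
 facet normal -0.771 -0.443 0.458
  outer loop
   vertex 1.0 2.4 4.4
   vertex 0.2 0.9 1.6
   vertex 2.8 0.2 5.3
  endloop
 endfacet
 facet normal 0.350 0.598 -0.721
  outer loop
   vertex 2.3 3.0 2.1
   vertex 0.7 4.9 2.9
   vertex 5.8 3.0 3.8
  endloop
 endfacet
 facet normal 0.144 0.485 -0.863
  outer loop
   vertex 2.3 3.0 2.1
   vertex 0.6 0.3 0.3
   vertex 0.7 4.9 2.9
  endloop
 endfacet
 facet normal 0.416 0.309 -0.856
  outer loop
   vertex 2.3 3.0 2.1
   vertex 5.8 3.0 3.8
   vertex 0.6 0.3 0.3
  endloop
 endfacet
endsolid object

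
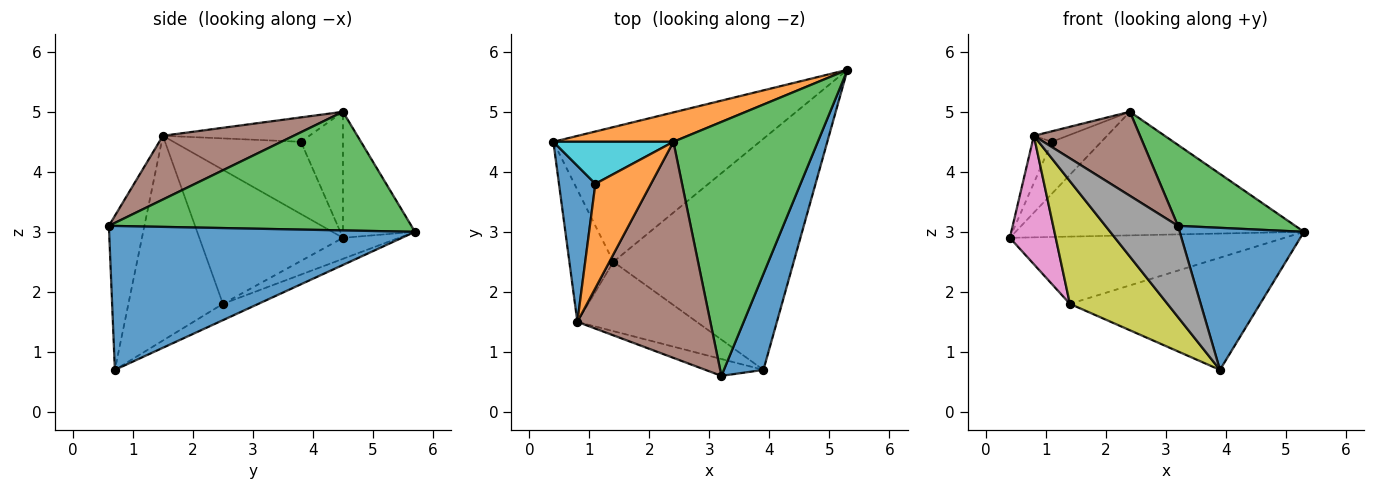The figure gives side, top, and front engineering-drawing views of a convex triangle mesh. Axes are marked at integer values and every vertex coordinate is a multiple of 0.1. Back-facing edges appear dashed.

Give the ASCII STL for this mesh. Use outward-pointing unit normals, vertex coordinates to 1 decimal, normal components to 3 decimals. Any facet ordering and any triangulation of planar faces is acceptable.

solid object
 facet normal 0.898 -0.365 0.247
  outer loop
   vertex 3.2 0.6 3.1
   vertex 3.9 0.7 0.7
   vertex 5.3 5.7 3.0
  endloop
 endfacet
 facet normal -0.236 0.945 0.225
  outer loop
   vertex 2.4 4.5 5.0
   vertex 5.3 5.7 3.0
   vertex 0.4 4.5 2.9
  endloop
 endfacet
 facet normal 0.616 -0.239 0.750
  outer loop
   vertex 2.4 4.5 5.0
   vertex 3.2 0.6 3.1
   vertex 5.3 5.7 3.0
  endloop
 endfacet
 facet normal -0.091 0.445 -0.891
  outer loop
   vertex 1.4 2.5 1.8
   vertex 0.4 4.5 2.9
   vertex 5.3 5.7 3.0
  endloop
 endfacet
 facet normal -0.081 0.435 -0.897
  outer loop
   vertex 1.4 2.5 1.8
   vertex 5.3 5.7 3.0
   vertex 3.9 0.7 0.7
  endloop
 endfacet
 facet normal 0.408 -0.331 0.851
  outer loop
   vertex 0.8 1.5 4.6
   vertex 3.2 0.6 3.1
   vertex 2.4 4.5 5.0
  endloop
 endfacet
 facet normal -0.909 -0.290 -0.299
  outer loop
   vertex 0.8 1.5 4.6
   vertex 0.4 4.5 2.9
   vertex 1.4 2.5 1.8
  endloop
 endfacet
 facet normal -0.434 -0.886 -0.164
  outer loop
   vertex 0.8 1.5 4.6
   vertex 3.9 0.7 0.7
   vertex 3.2 0.6 3.1
  endloop
 endfacet
 facet normal -0.645 -0.666 -0.376
  outer loop
   vertex 0.8 1.5 4.6
   vertex 1.4 2.5 1.8
   vertex 3.9 0.7 0.7
  endloop
 endfacet
 facet normal -0.551 0.649 0.525
  outer loop
   vertex 1.1 3.8 4.5
   vertex 2.4 4.5 5.0
   vertex 0.4 4.5 2.9
  endloop
 endfacet
 facet normal -0.885 0.135 0.446
  outer loop
   vertex 1.1 3.8 4.5
   vertex 0.4 4.5 2.9
   vertex 0.8 1.5 4.6
  endloop
 endfacet
 facet normal -0.400 0.092 0.912
  outer loop
   vertex 1.1 3.8 4.5
   vertex 0.8 1.5 4.6
   vertex 2.4 4.5 5.0
  endloop
 endfacet
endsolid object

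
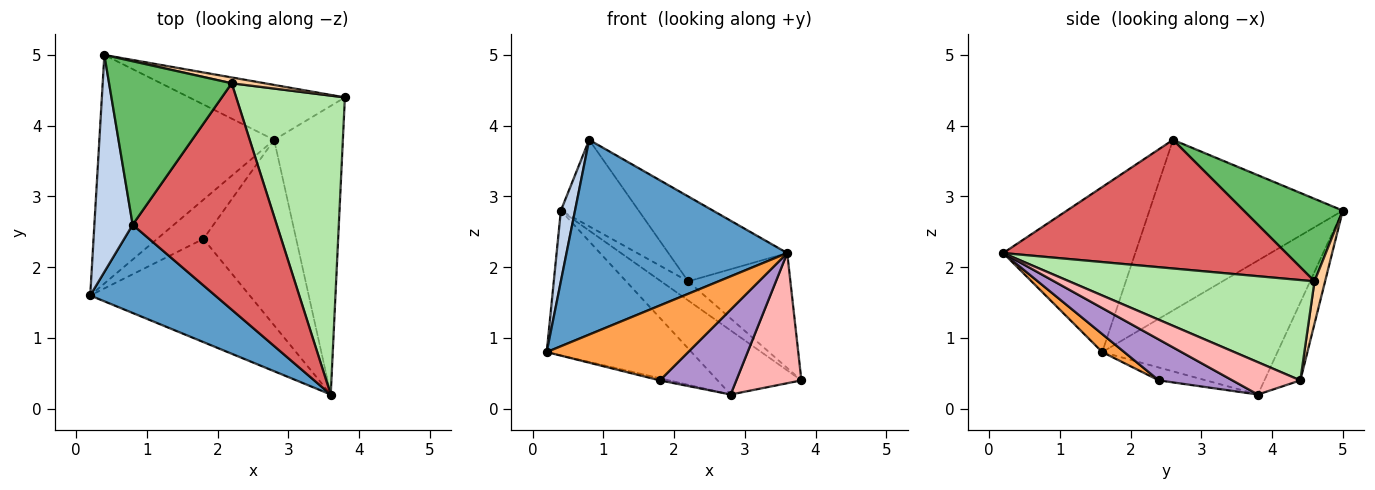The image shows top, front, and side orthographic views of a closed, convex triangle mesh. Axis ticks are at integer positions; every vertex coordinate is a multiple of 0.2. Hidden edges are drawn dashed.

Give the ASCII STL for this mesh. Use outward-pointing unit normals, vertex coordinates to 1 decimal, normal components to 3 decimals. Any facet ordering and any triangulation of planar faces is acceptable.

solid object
 facet normal -0.479 -0.800 0.362
  outer loop
   vertex 0.8 2.6 3.8
   vertex 0.2 1.6 0.8
   vertex 3.6 0.2 2.2
  endloop
 endfacet
 facet normal -0.973 -0.071 0.218
  outer loop
   vertex 0.8 2.6 3.8
   vertex 0.4 5.0 2.8
   vertex 0.2 1.6 0.8
  endloop
 endfacet
 facet normal 0.091 -0.585 -0.806
  outer loop
   vertex 1.8 2.4 0.4
   vertex 3.6 0.2 2.2
   vertex 0.2 1.6 0.8
  endloop
 endfacet
 facet normal 0.351 0.896 0.273
  outer loop
   vertex 2.2 4.6 1.8
   vertex 3.8 4.4 0.4
   vertex 0.4 5.0 2.8
  endloop
 endfacet
 facet normal 0.511 0.402 0.760
  outer loop
   vertex 2.2 4.6 1.8
   vertex 0.4 5.0 2.8
   vertex 0.8 2.6 3.8
  endloop
 endfacet
 facet normal 0.653 0.272 0.707
  outer loop
   vertex 2.2 4.6 1.8
   vertex 3.6 0.2 2.2
   vertex 3.8 4.4 0.4
  endloop
 endfacet
 facet normal 0.641 0.269 0.718
  outer loop
   vertex 2.2 4.6 1.8
   vertex 0.8 2.6 3.8
   vertex 3.6 0.2 2.2
  endloop
 endfacet
 facet normal 0.394 -0.378 -0.838
  outer loop
   vertex 2.8 3.8 0.2
   vertex 3.8 4.4 0.4
   vertex 3.6 0.2 2.2
  endloop
 endfacet
 facet normal 0.372 -0.386 -0.844
  outer loop
   vertex 2.8 3.8 0.2
   vertex 3.6 0.2 2.2
   vertex 1.8 2.4 0.4
  endloop
 endfacet
 facet normal -0.267 0.053 -0.962
  outer loop
   vertex 2.8 3.8 0.2
   vertex 1.8 2.4 0.4
   vertex 0.2 1.6 0.8
  endloop
 endfacet
 facet normal -0.544 0.449 -0.709
  outer loop
   vertex 2.8 3.8 0.2
   vertex 0.2 1.6 0.8
   vertex 0.4 5.0 2.8
  endloop
 endfacet
 facet normal -0.309 0.722 -0.619
  outer loop
   vertex 2.8 3.8 0.2
   vertex 0.4 5.0 2.8
   vertex 3.8 4.4 0.4
  endloop
 endfacet
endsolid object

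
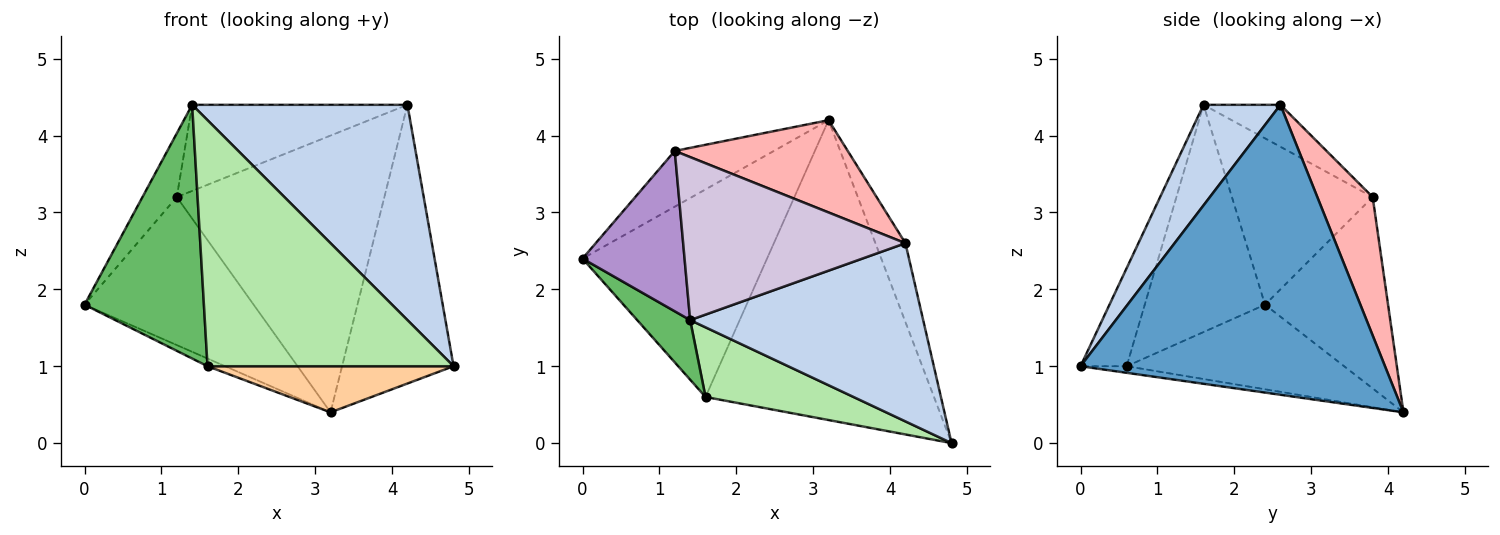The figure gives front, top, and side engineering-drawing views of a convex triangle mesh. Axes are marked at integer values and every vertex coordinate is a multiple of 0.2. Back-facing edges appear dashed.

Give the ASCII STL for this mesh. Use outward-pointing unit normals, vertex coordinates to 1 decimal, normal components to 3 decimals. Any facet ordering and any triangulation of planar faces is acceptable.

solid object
 facet normal 0.935 0.342 -0.097
  outer loop
   vertex 4.2 2.6 4.4
   vertex 4.8 0.0 1.0
   vertex 3.2 4.2 0.4
  endloop
 endfacet
 facet normal 0.265 -0.743 0.615
  outer loop
   vertex 1.4 1.6 4.4
   vertex 4.8 0.0 1.0
   vertex 4.2 2.6 4.4
  endloop
 endfacet
 facet normal -0.416 0.034 -0.909
  outer loop
   vertex 1.6 0.6 1.0
   vertex 0.0 2.4 1.8
   vertex 3.2 4.2 0.4
  endloop
 endfacet
 facet normal -0.028 -0.152 -0.988
  outer loop
   vertex 1.6 0.6 1.0
   vertex 3.2 4.2 0.4
   vertex 4.8 0.0 1.0
  endloop
 endfacet
 facet normal -0.700 -0.695 0.163
  outer loop
   vertex 1.6 0.6 1.0
   vertex 1.4 1.6 4.4
   vertex 0.0 2.4 1.8
  endloop
 endfacet
 facet normal -0.178 -0.947 0.268
  outer loop
   vertex 1.6 0.6 1.0
   vertex 4.8 0.0 1.0
   vertex 1.4 1.6 4.4
  endloop
 endfacet
 facet normal -0.563 0.774 -0.291
  outer loop
   vertex 1.2 3.8 3.2
   vertex 3.2 4.2 0.4
   vertex 0.0 2.4 1.8
  endloop
 endfacet
 facet normal 0.245 0.920 0.307
  outer loop
   vertex 1.2 3.8 3.2
   vertex 4.2 2.6 4.4
   vertex 3.2 4.2 0.4
  endloop
 endfacet
 facet normal -0.835 0.203 0.512
  outer loop
   vertex 1.2 3.8 3.2
   vertex 0.0 2.4 1.8
   vertex 1.4 1.6 4.4
  endloop
 endfacet
 facet normal -0.165 0.461 0.872
  outer loop
   vertex 1.2 3.8 3.2
   vertex 1.4 1.6 4.4
   vertex 4.2 2.6 4.4
  endloop
 endfacet
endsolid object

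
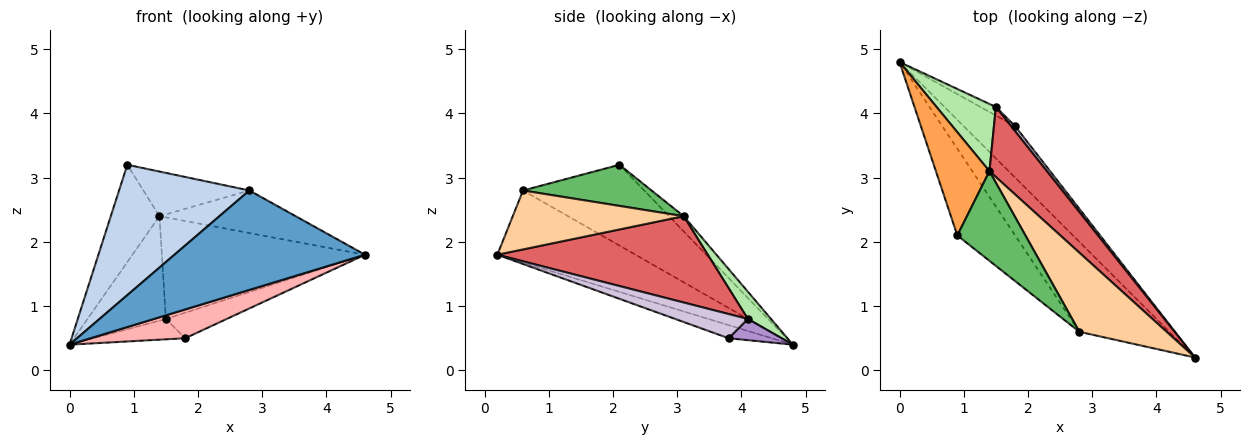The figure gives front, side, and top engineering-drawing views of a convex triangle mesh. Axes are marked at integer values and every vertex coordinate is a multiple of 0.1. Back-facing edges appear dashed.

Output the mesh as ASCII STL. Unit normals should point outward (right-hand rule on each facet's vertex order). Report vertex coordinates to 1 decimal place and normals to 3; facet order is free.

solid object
 facet normal -0.473 -0.653 -0.591
  outer loop
   vertex 2.8 0.6 2.8
   vertex 0.0 4.8 0.4
   vertex 4.6 0.2 1.8
  endloop
 endfacet
 facet normal -0.612 -0.658 -0.438
  outer loop
   vertex 2.8 0.6 2.8
   vertex 0.9 2.1 3.2
   vertex 0.0 4.8 0.4
  endloop
 endfacet
 facet normal -0.203 0.672 0.713
  outer loop
   vertex 1.4 3.1 2.4
   vertex 0.0 4.8 0.4
   vertex 0.9 2.1 3.2
  endloop
 endfacet
 facet normal 0.511 0.407 0.757
  outer loop
   vertex 1.4 3.1 2.4
   vertex 2.8 0.6 2.8
   vertex 4.6 0.2 1.8
  endloop
 endfacet
 facet normal 0.475 0.392 0.787
  outer loop
   vertex 1.4 3.1 2.4
   vertex 0.9 2.1 3.2
   vertex 2.8 0.6 2.8
  endloop
 endfacet
 facet normal 0.241 0.816 0.525
  outer loop
   vertex 1.5 4.1 0.8
   vertex 0.0 4.8 0.4
   vertex 1.4 3.1 2.4
  endloop
 endfacet
 facet normal 0.649 0.626 0.432
  outer loop
   vertex 1.5 4.1 0.8
   vertex 1.4 3.1 2.4
   vertex 4.6 0.2 1.8
  endloop
 endfacet
 facet normal -0.218 -0.477 -0.852
  outer loop
   vertex 1.8 3.8 0.5
   vertex 4.6 0.2 1.8
   vertex 0.0 4.8 0.4
  endloop
 endfacet
 facet normal 0.471 0.813 -0.342
  outer loop
   vertex 1.8 3.8 0.5
   vertex 0.0 4.8 0.4
   vertex 1.5 4.1 0.8
  endloop
 endfacet
 facet normal 0.761 0.637 0.124
  outer loop
   vertex 1.8 3.8 0.5
   vertex 1.5 4.1 0.8
   vertex 4.6 0.2 1.8
  endloop
 endfacet
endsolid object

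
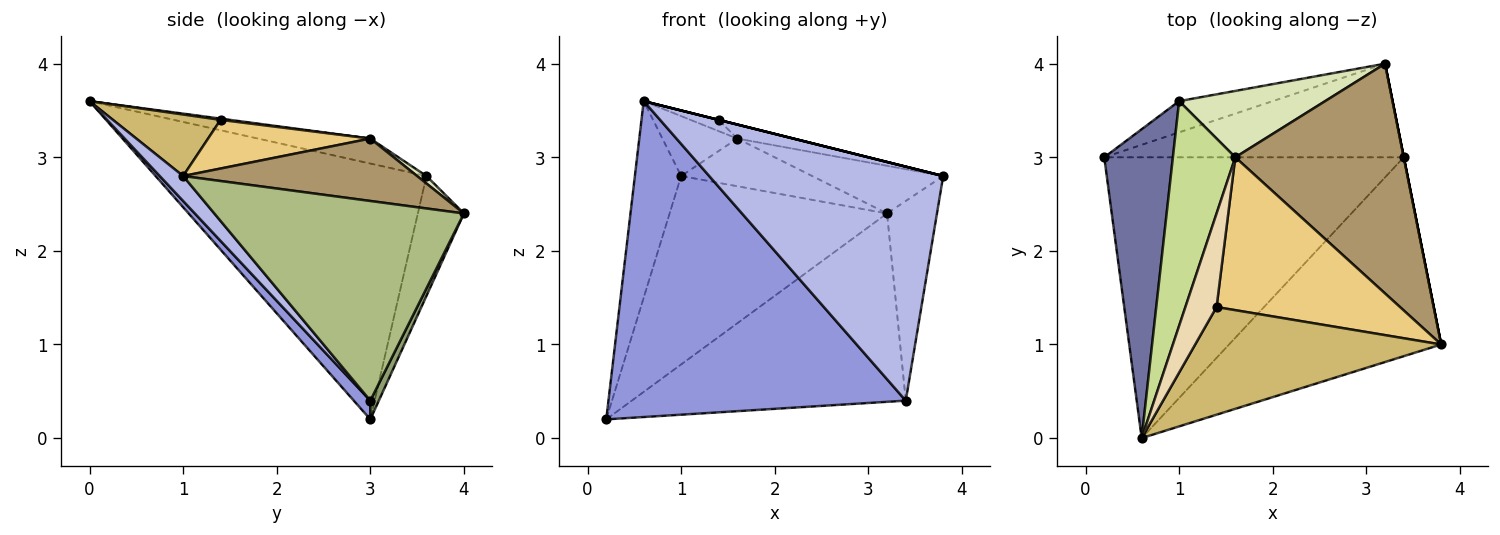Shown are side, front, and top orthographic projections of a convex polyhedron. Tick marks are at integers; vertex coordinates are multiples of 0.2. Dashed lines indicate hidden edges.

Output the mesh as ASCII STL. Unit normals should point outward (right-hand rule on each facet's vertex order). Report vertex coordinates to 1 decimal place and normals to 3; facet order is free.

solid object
 facet normal -0.953 0.163 0.256
  outer loop
   vertex 1.0 3.6 2.8
   vertex 0.2 3.0 0.2
   vertex 0.6 0.0 3.6
  endloop
 endfacet
 facet normal -0.205 0.966 -0.160
  outer loop
   vertex 1.0 3.6 2.8
   vertex 3.2 4.0 2.4
   vertex 0.2 3.0 0.2
  endloop
 endfacet
 facet normal 0.041 -0.747 -0.664
  outer loop
   vertex 3.4 3.0 0.4
   vertex 0.6 0.0 3.6
   vertex 0.2 3.0 0.2
  endloop
 endfacet
 facet normal 0.076 -0.760 -0.646
  outer loop
   vertex 3.4 3.0 0.4
   vertex 3.8 1.0 2.8
   vertex 0.6 0.0 3.6
  endloop
 endfacet
 facet normal 0.028 0.895 -0.445
  outer loop
   vertex 3.4 3.0 0.4
   vertex 0.2 3.0 0.2
   vertex 3.2 4.0 2.4
  endloop
 endfacet
 facet normal 0.981 0.196 0.000
  outer loop
   vertex 3.4 3.0 0.4
   vertex 3.2 4.0 2.4
   vertex 3.8 1.0 2.8
  endloop
 endfacet
 facet normal -0.361 0.240 0.901
  outer loop
   vertex 1.6 3.0 3.2
   vertex 1.0 3.6 2.8
   vertex 0.6 0.0 3.6
  endloop
 endfacet
 facet normal 0.042 0.583 0.812
  outer loop
   vertex 1.6 3.0 3.2
   vertex 3.2 4.0 2.4
   vertex 1.0 3.6 2.8
  endloop
 endfacet
 facet normal 0.341 0.191 0.920
  outer loop
   vertex 1.6 3.0 3.2
   vertex 3.8 1.0 2.8
   vertex 3.2 4.0 2.4
  endloop
 endfacet
 facet normal 0.243 0.000 0.970
  outer loop
   vertex 1.4 1.4 3.4
   vertex 0.6 0.0 3.6
   vertex 3.8 1.0 2.8
  endloop
 endfacet
 facet normal 0.255 0.088 0.963
  outer loop
   vertex 1.4 1.4 3.4
   vertex 3.8 1.0 2.8
   vertex 1.6 3.0 3.2
  endloop
 endfacet
 facet normal 0.040 0.119 0.992
  outer loop
   vertex 1.4 1.4 3.4
   vertex 1.6 3.0 3.2
   vertex 0.6 0.0 3.6
  endloop
 endfacet
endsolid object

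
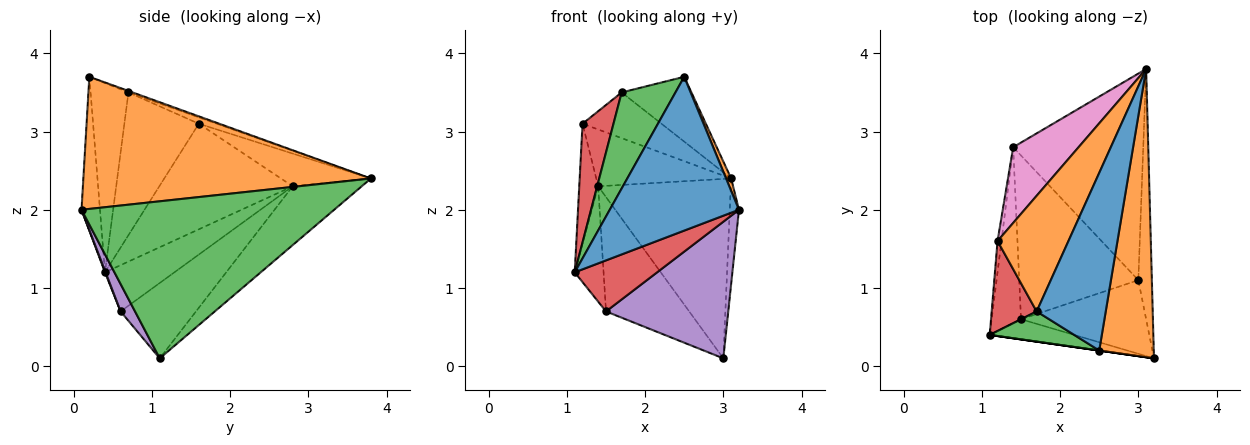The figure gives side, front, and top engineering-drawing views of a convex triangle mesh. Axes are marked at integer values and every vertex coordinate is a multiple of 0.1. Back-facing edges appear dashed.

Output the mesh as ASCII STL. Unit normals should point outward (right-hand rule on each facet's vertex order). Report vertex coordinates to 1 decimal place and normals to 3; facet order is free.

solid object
 facet normal -0.141 -0.990 0.000
  outer loop
   vertex 2.5 0.2 3.7
   vertex 1.1 0.4 1.2
   vertex 3.2 0.1 2.0
  endloop
 endfacet
 facet normal 0.924 -0.016 0.382
  outer loop
   vertex 2.5 0.2 3.7
   vertex 3.2 0.1 2.0
   vertex 3.1 3.8 2.4
  endloop
 endfacet
 facet normal 0.996 0.036 -0.086
  outer loop
   vertex 3.0 1.1 0.1
   vertex 3.1 3.8 2.4
   vertex 3.2 0.1 2.0
  endloop
 endfacet
 facet normal 0.007 -0.930 -0.367
  outer loop
   vertex 1.5 0.6 0.7
   vertex 3.2 0.1 2.0
   vertex 1.1 0.4 1.2
  endloop
 endfacet
 facet normal 0.103 -0.876 -0.472
  outer loop
   vertex 1.5 0.6 0.7
   vertex 3.0 1.1 0.1
   vertex 3.2 0.1 2.0
  endloop
 endfacet
 facet normal -0.989 0.140 -0.037
  outer loop
   vertex 1.4 2.8 2.3
   vertex 1.1 0.4 1.2
   vertex 1.2 1.6 3.1
  endloop
 endfacet
 facet normal -0.371 0.557 0.743
  outer loop
   vertex 1.4 2.8 2.3
   vertex 1.2 1.6 3.1
   vertex 3.1 3.8 2.4
  endloop
 endfacet
 facet normal -0.797 0.331 -0.505
  outer loop
   vertex 1.4 2.8 2.3
   vertex 1.5 0.6 0.7
   vertex 1.1 0.4 1.2
  endloop
 endfacet
 facet normal -0.323 0.621 -0.714
  outer loop
   vertex 1.4 2.8 2.3
   vertex 3.1 3.8 2.4
   vertex 3.0 1.1 0.1
  endloop
 endfacet
 facet normal -0.461 0.508 -0.728
  outer loop
   vertex 1.4 2.8 2.3
   vertex 3.0 1.1 0.1
   vertex 1.5 0.6 0.7
  endloop
 endfacet
 facet normal -0.021 0.343 0.939
  outer loop
   vertex 1.7 0.7 3.5
   vertex 2.5 0.2 3.7
   vertex 3.1 3.8 2.4
  endloop
 endfacet
 facet normal -0.082 0.366 0.927
  outer loop
   vertex 1.7 0.7 3.5
   vertex 3.1 3.8 2.4
   vertex 1.2 1.6 3.1
  endloop
 endfacet
 facet normal -0.557 -0.792 0.249
  outer loop
   vertex 1.7 0.7 3.5
   vertex 1.1 0.4 1.2
   vertex 2.5 0.2 3.7
  endloop
 endfacet
 facet normal -0.887 -0.368 0.279
  outer loop
   vertex 1.7 0.7 3.5
   vertex 1.2 1.6 3.1
   vertex 1.1 0.4 1.2
  endloop
 endfacet
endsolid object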